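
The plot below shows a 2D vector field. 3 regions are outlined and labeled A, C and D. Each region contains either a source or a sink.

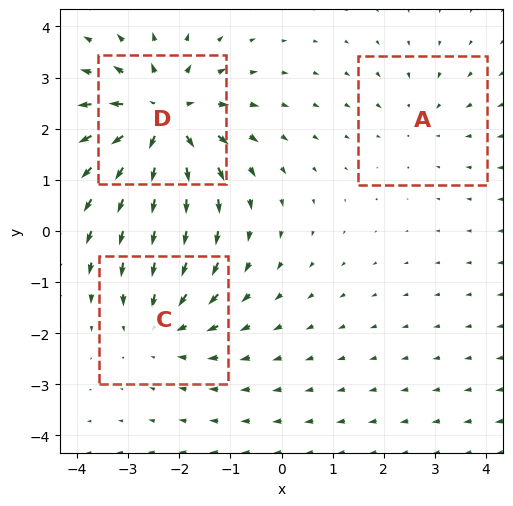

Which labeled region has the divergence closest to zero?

Divergence at each region's feature centre — A: about -2, C: about -3, D: about +5. Region A is closest to zero.

A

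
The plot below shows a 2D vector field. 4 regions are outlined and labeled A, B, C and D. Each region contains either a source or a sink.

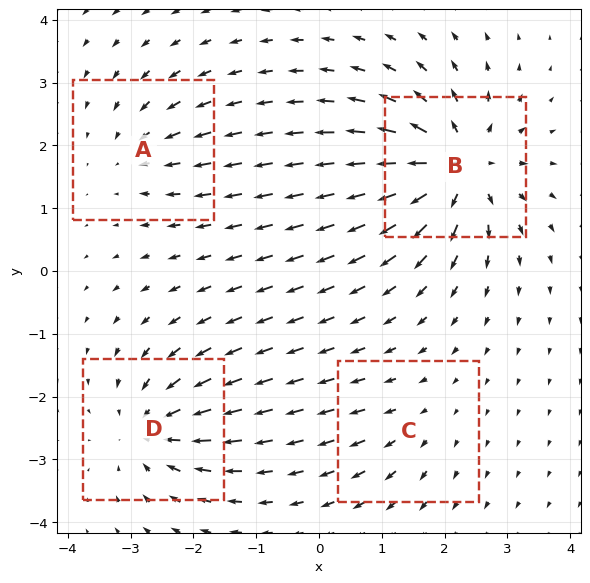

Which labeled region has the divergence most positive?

Divergence at each region's feature centre — A: about -4, B: about +9, C: about +3, D: about -6. Region B is most positive.

B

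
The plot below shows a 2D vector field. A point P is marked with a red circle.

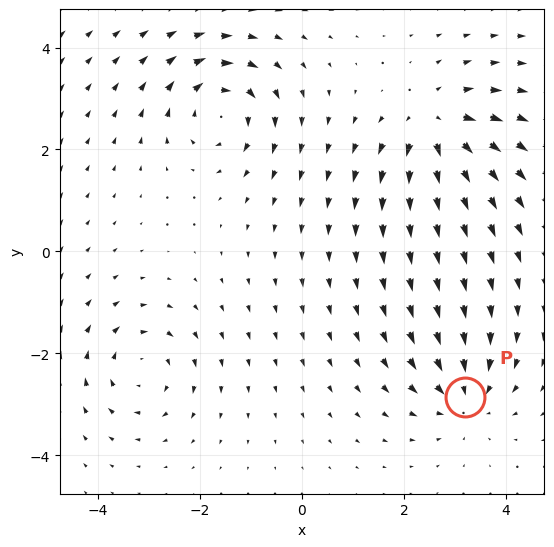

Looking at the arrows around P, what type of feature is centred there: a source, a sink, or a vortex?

At P (3.2, -2.9) the arrows converge inward. Divergence about -5, curl ≈0 — negative divergence with near-zero curl is a sink.

sink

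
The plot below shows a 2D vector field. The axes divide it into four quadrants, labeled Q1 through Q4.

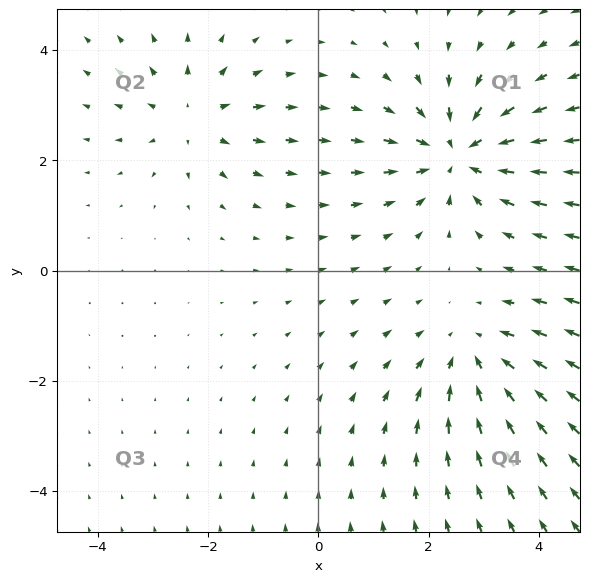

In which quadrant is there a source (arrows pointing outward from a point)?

Q2

The source sits at approximately (-2.3, 2.8), which lies in quadrant Q2. The divergence there is about +3, positive as expected for a source.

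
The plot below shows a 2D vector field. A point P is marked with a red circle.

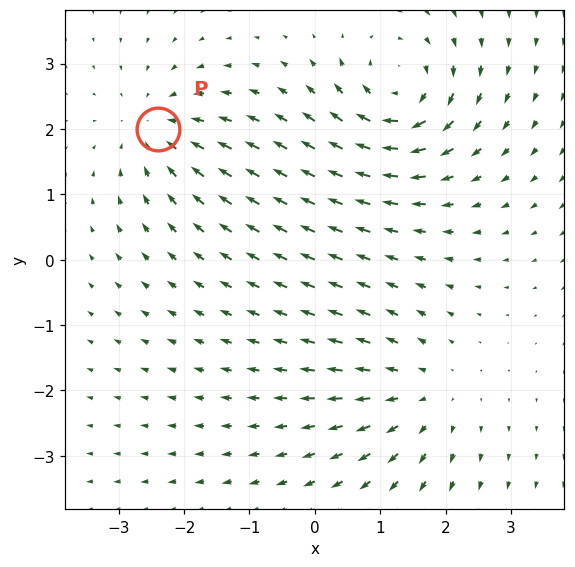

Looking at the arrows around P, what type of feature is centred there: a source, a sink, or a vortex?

At P (-2.4, 2.0) the arrows converge inward. Divergence about -4, curl ≈0 — negative divergence with near-zero curl is a sink.

sink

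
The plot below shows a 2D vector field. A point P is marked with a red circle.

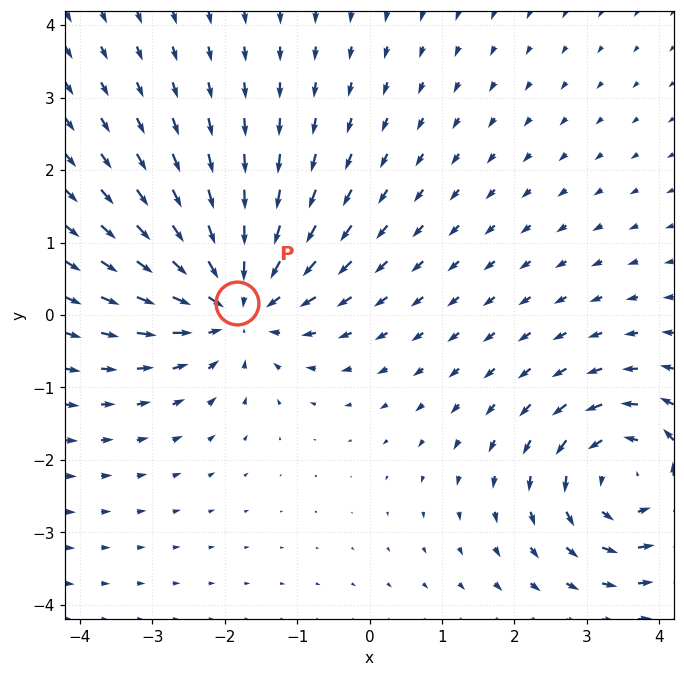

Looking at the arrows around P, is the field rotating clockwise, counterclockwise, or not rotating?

Near P at (-1.8, 0.2) the arrows show no circulation. The curl there is ≈0.

not rotating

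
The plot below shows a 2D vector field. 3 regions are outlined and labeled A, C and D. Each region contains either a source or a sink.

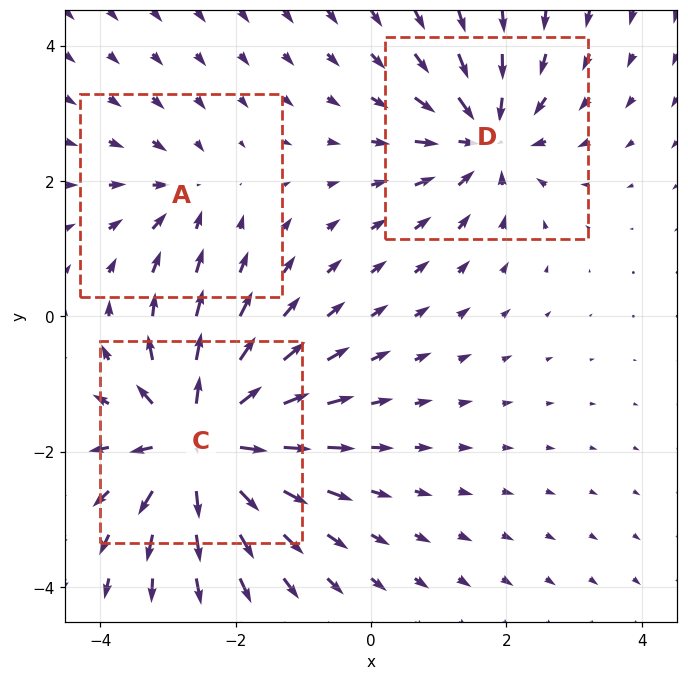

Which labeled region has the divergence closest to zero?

A

Divergence at each region's feature centre — A: about -2, C: about +6, D: about -4. Region A is closest to zero.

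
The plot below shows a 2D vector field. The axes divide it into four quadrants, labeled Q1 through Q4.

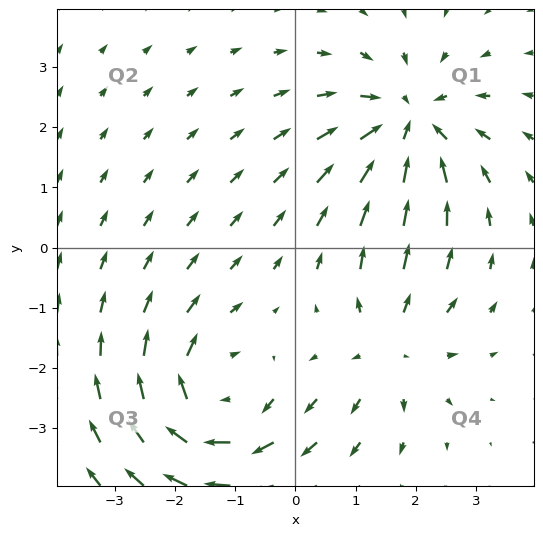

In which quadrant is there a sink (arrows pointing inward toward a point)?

Q1

The sink sits at approximately (1.9, 2.1), which lies in quadrant Q1. The divergence there is about -4, negative as expected for a sink.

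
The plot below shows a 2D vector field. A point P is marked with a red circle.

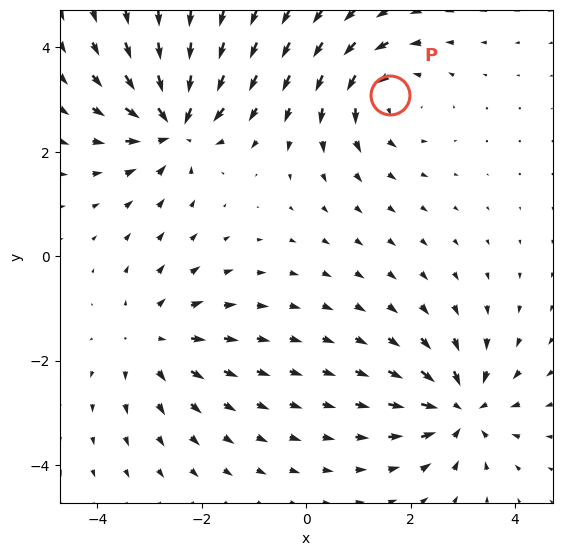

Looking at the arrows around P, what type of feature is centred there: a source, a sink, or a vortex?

vortex

At P (1.6, 3.1) the arrows circulate counterclockwise. Divergence ≈0, curl about +4 — near-zero divergence with nonzero curl is a vortex.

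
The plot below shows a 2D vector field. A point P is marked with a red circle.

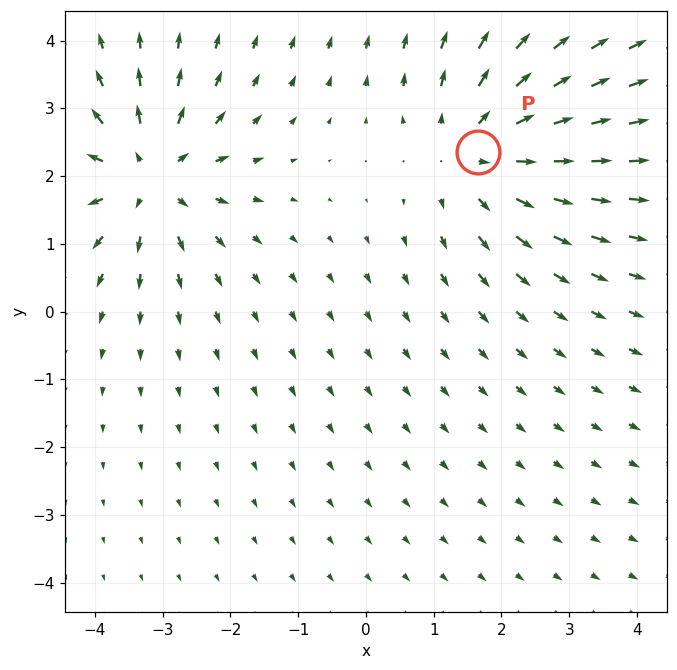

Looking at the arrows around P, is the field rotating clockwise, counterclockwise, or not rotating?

Near P at (1.6, 2.4) the arrows show no circulation. The curl there is ≈0.

not rotating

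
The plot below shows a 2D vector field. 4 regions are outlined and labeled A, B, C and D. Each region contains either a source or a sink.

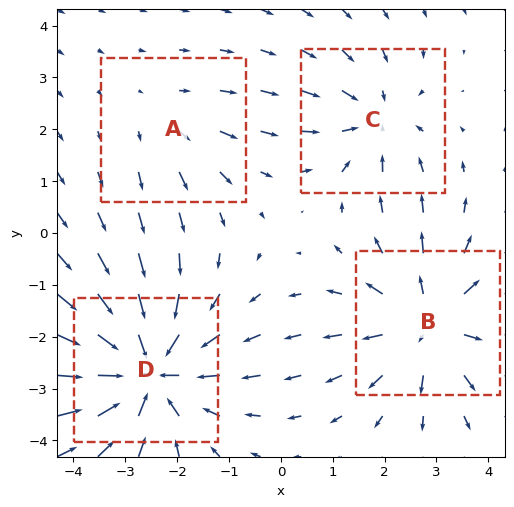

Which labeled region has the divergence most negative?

D

Divergence at each region's feature centre — A: about +2, B: about +5, C: about -3, D: about -6. Region D is most negative.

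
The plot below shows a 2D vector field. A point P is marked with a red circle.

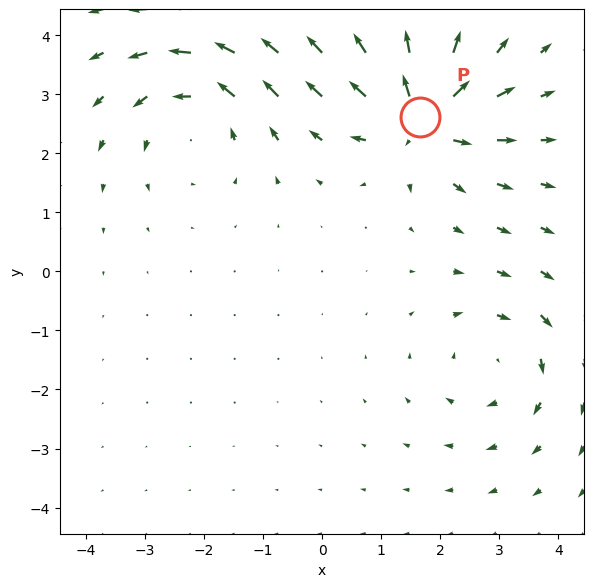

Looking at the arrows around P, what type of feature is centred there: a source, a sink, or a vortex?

At P (1.7, 2.6) the arrows spread outward. Divergence about +6, curl ≈0 — positive divergence with near-zero curl is a source.

source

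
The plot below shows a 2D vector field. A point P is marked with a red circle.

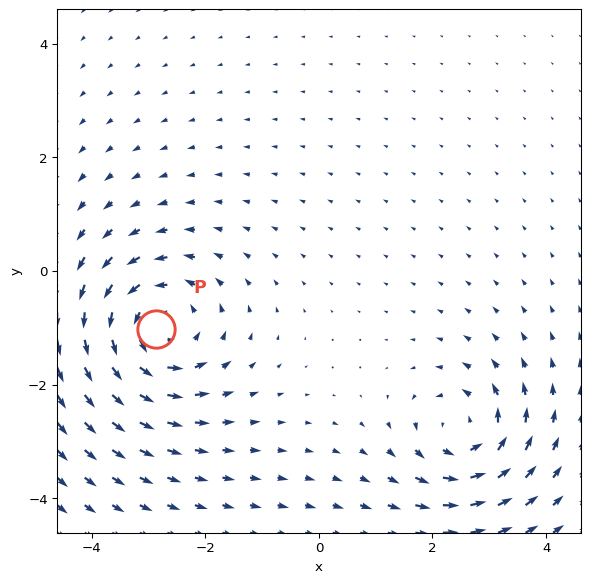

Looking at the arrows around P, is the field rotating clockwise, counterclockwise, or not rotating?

Near P at (-2.9, -1.0) the arrows circulate counterclockwise. The curl (z-component) there is about +4; positive curl means counterclockwise rotation.

counterclockwise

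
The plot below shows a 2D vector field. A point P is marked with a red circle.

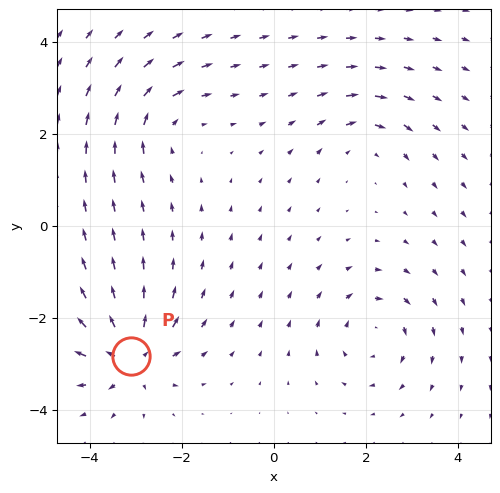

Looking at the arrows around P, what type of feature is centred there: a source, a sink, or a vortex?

At P (-3.1, -2.8) the arrows spread outward. Divergence about +7, curl ≈0 — positive divergence with near-zero curl is a source.

source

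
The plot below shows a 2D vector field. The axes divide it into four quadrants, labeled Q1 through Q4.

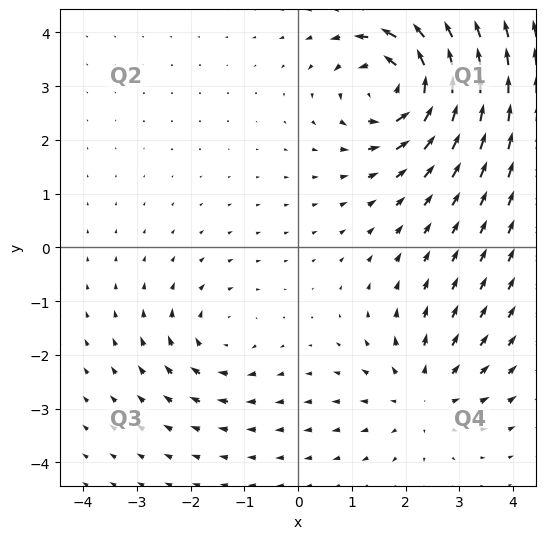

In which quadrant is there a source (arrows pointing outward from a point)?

Q4

The source sits at approximately (2.3, -2.7), which lies in quadrant Q4. The divergence there is about +3, positive as expected for a source.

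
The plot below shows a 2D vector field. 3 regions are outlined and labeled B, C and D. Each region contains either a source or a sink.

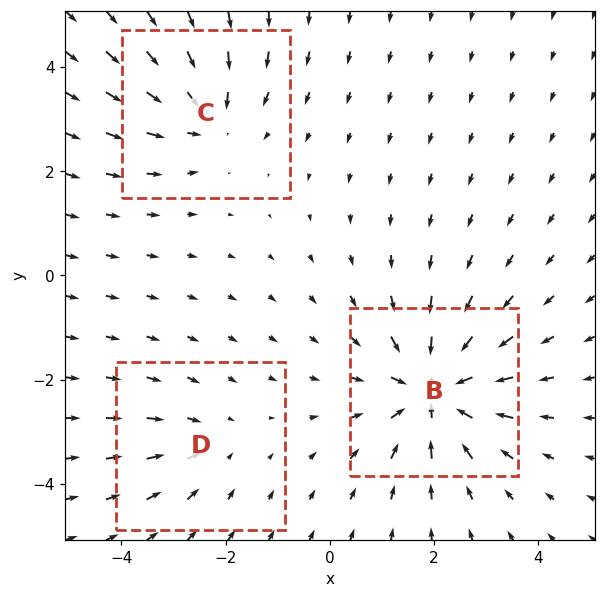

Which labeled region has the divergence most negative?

B

Divergence at each region's feature centre — B: about -5, C: about -3, D: about -2. Region B is most negative.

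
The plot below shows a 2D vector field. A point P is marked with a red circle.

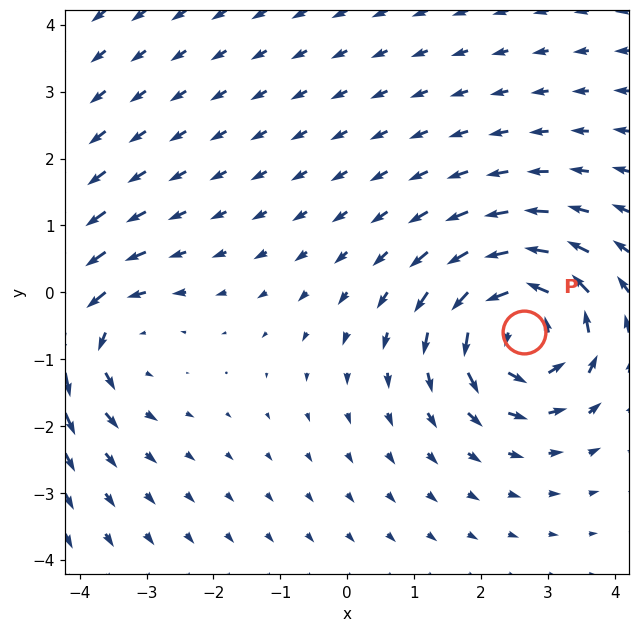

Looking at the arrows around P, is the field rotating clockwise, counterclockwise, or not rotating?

counterclockwise

Near P at (2.6, -0.6) the arrows circulate counterclockwise. The curl (z-component) there is about +6; positive curl means counterclockwise rotation.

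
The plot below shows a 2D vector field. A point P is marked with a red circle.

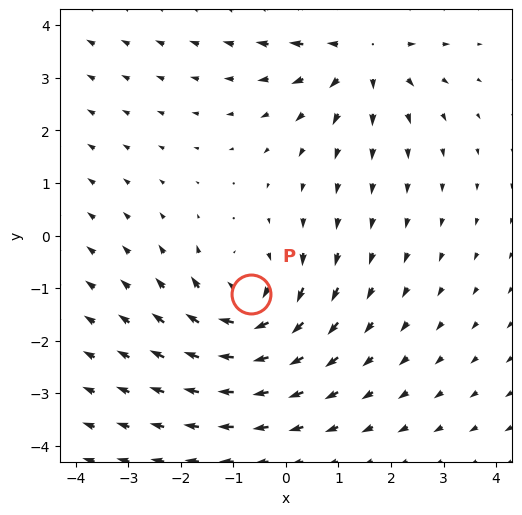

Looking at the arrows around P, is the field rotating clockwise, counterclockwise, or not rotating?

clockwise

Near P at (-0.7, -1.1) the arrows circulate clockwise. The curl (z-component) there is about -5; negative curl means clockwise rotation.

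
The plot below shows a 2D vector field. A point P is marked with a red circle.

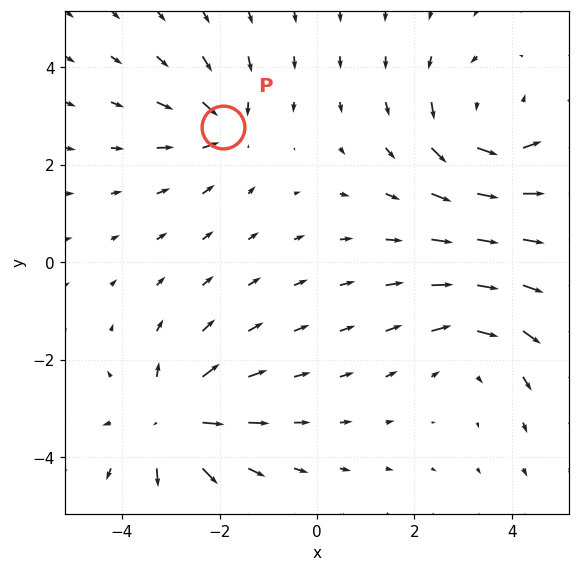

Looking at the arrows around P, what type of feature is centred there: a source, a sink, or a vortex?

sink

At P (-1.9, 2.8) the arrows converge inward. Divergence about -5, curl ≈0 — negative divergence with near-zero curl is a sink.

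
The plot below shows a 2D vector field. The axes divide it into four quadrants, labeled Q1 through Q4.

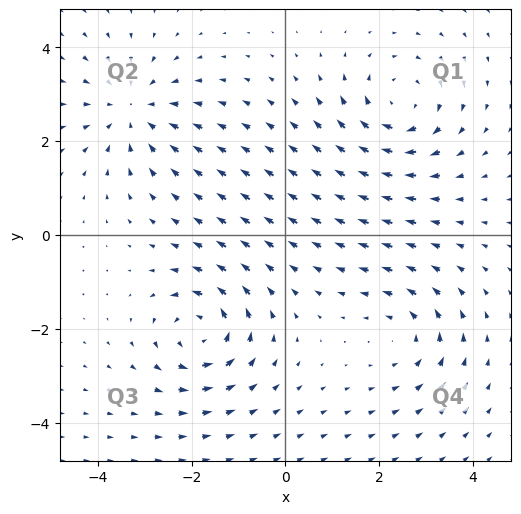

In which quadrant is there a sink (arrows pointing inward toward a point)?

Q2

The sink sits at approximately (-3.2, 2.7), which lies in quadrant Q2. The divergence there is about -4, negative as expected for a sink.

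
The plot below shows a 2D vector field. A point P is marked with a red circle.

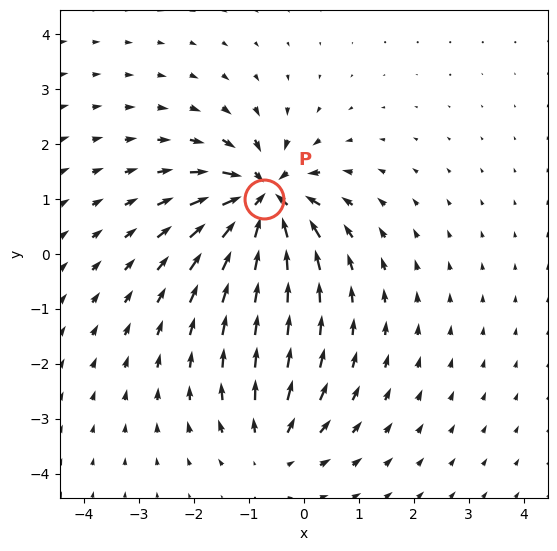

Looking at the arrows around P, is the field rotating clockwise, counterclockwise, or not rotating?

Near P at (-0.7, 1.0) the arrows show no circulation. The curl there is ≈0.

not rotating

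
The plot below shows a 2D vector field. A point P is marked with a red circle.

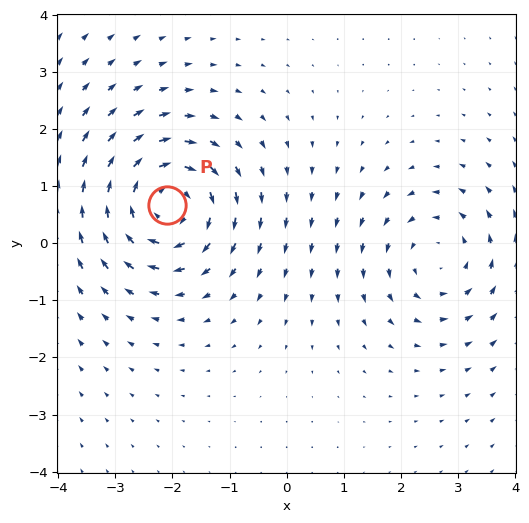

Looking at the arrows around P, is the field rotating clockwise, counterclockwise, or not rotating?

clockwise

Near P at (-2.1, 0.7) the arrows circulate clockwise. The curl (z-component) there is about -6; negative curl means clockwise rotation.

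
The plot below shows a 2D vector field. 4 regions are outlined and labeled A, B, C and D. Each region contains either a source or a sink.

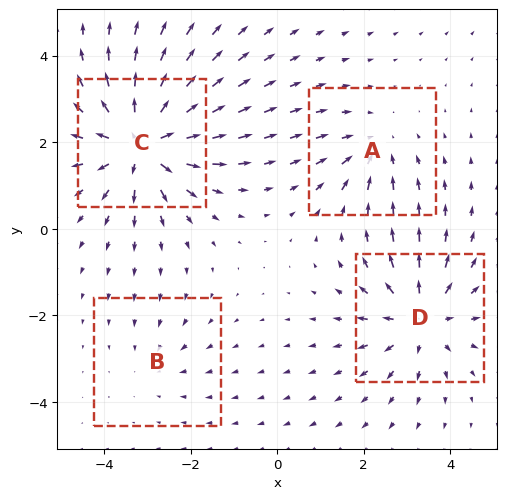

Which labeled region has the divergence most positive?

C

Divergence at each region's feature centre — A: about -3, B: about -2, C: about +7, D: about +5. Region C is most positive.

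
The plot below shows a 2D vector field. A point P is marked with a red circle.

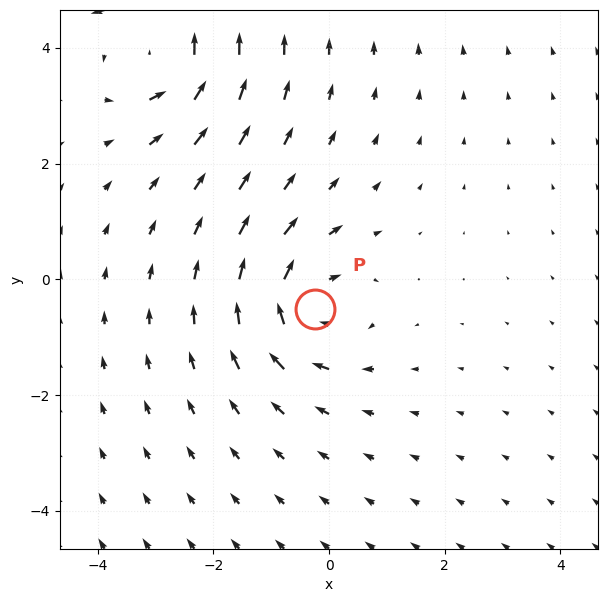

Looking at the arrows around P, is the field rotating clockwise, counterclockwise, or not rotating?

clockwise

Near P at (-0.2, -0.5) the arrows circulate clockwise. The curl (z-component) there is about -4; negative curl means clockwise rotation.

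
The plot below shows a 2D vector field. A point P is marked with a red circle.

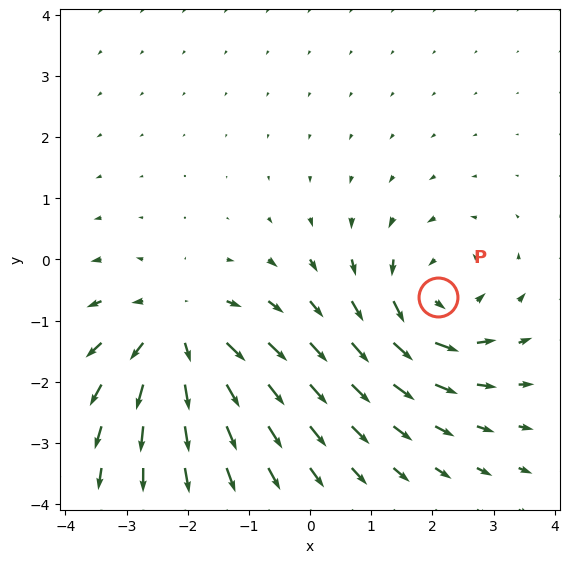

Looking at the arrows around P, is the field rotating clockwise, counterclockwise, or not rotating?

counterclockwise

Near P at (2.1, -0.6) the arrows circulate counterclockwise. The curl (z-component) there is about +3; positive curl means counterclockwise rotation.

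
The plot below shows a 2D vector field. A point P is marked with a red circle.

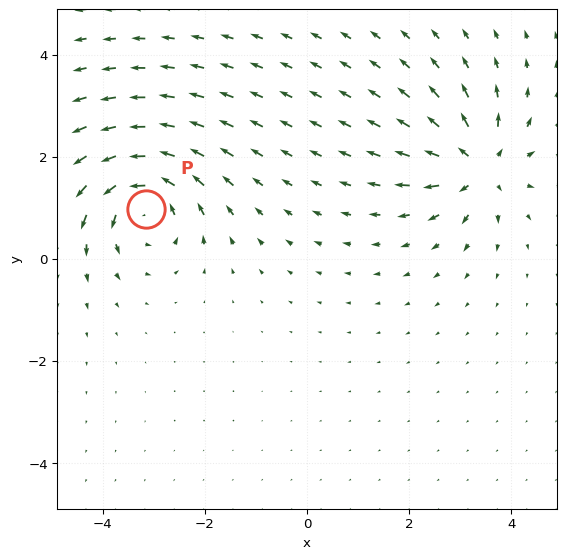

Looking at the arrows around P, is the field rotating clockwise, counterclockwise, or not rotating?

Near P at (-3.2, 1.0) the arrows circulate counterclockwise. The curl (z-component) there is about +5; positive curl means counterclockwise rotation.

counterclockwise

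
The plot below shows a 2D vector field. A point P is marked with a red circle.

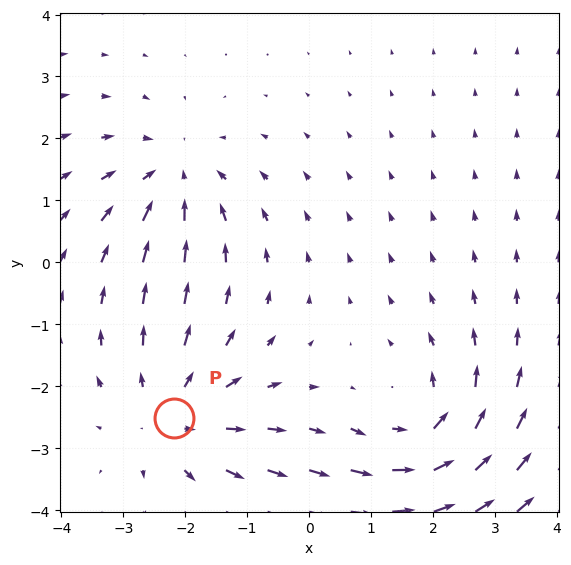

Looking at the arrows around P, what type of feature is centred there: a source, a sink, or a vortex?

source

At P (-2.2, -2.5) the arrows spread outward. Divergence about +4, curl ≈0 — positive divergence with near-zero curl is a source.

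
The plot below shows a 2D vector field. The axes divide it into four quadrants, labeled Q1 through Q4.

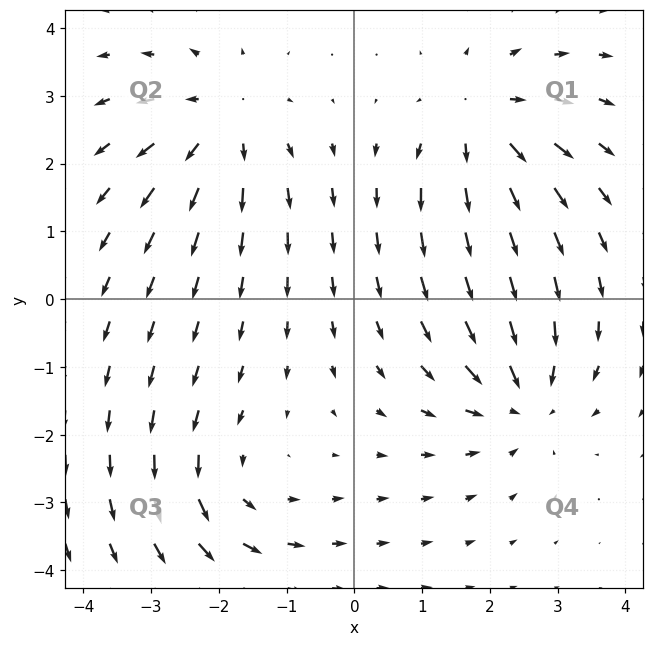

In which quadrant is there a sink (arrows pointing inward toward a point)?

The sink sits at approximately (2.5, -1.5), which lies in quadrant Q4. The divergence there is about -5, negative as expected for a sink.

Q4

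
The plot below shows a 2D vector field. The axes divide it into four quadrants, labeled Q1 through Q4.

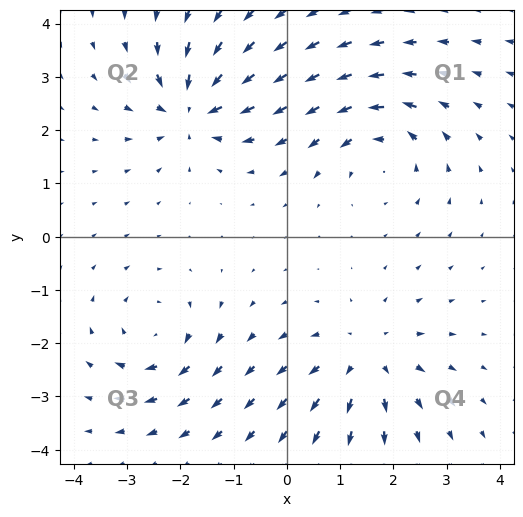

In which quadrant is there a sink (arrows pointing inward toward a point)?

Q2

The sink sits at approximately (-1.8, 2.4), which lies in quadrant Q2. The divergence there is about -7, negative as expected for a sink.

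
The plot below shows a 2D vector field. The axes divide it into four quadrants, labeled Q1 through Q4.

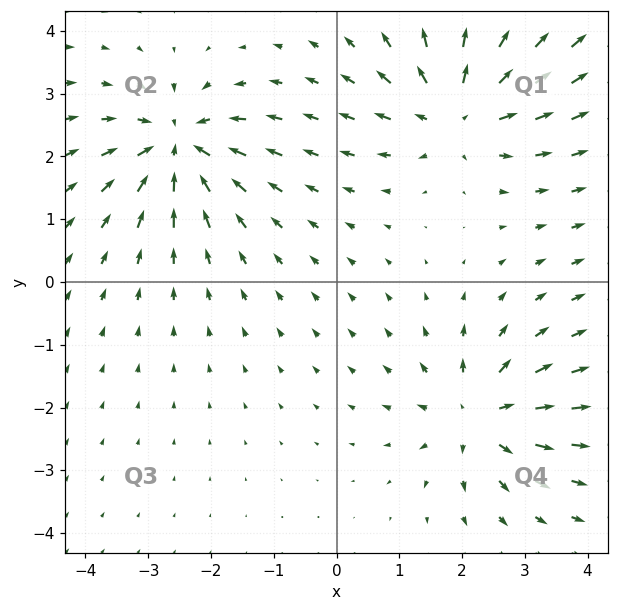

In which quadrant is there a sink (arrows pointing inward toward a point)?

The sink sits at approximately (-2.5, 2.2), which lies in quadrant Q2. The divergence there is about -5, negative as expected for a sink.

Q2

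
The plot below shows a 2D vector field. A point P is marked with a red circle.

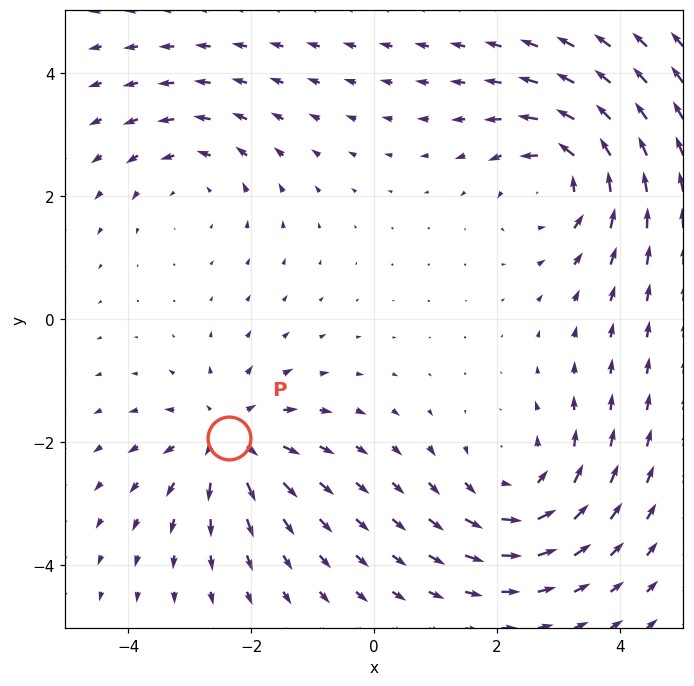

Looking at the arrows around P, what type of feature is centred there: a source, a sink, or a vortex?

source

At P (-2.4, -1.9) the arrows spread outward. Divergence about +5, curl ≈0 — positive divergence with near-zero curl is a source.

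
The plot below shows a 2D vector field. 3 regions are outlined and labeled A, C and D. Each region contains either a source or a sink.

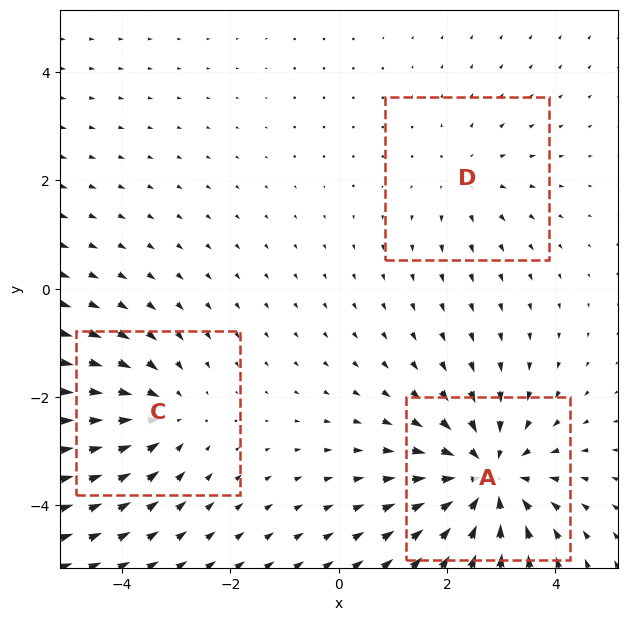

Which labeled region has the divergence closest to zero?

D

Divergence at each region's feature centre — A: about -4, C: about -3, D: about +2. Region D is closest to zero.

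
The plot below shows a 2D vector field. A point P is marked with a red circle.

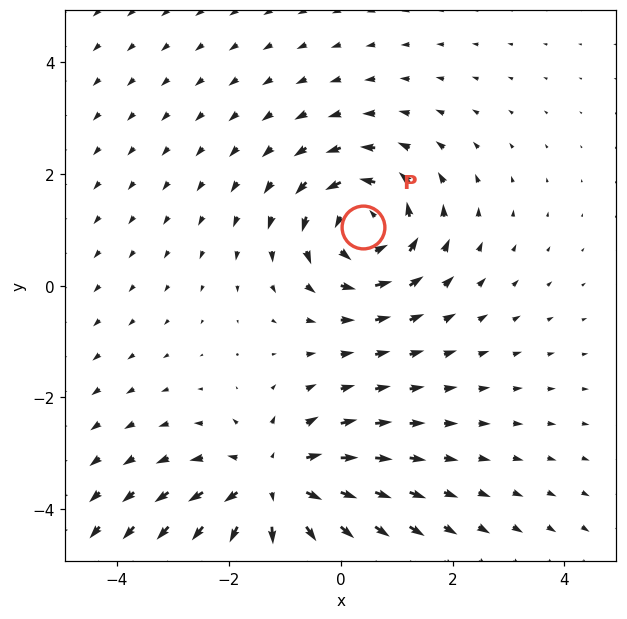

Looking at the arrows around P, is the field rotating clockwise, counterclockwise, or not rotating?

counterclockwise

Near P at (0.4, 1.1) the arrows circulate counterclockwise. The curl (z-component) there is about +4; positive curl means counterclockwise rotation.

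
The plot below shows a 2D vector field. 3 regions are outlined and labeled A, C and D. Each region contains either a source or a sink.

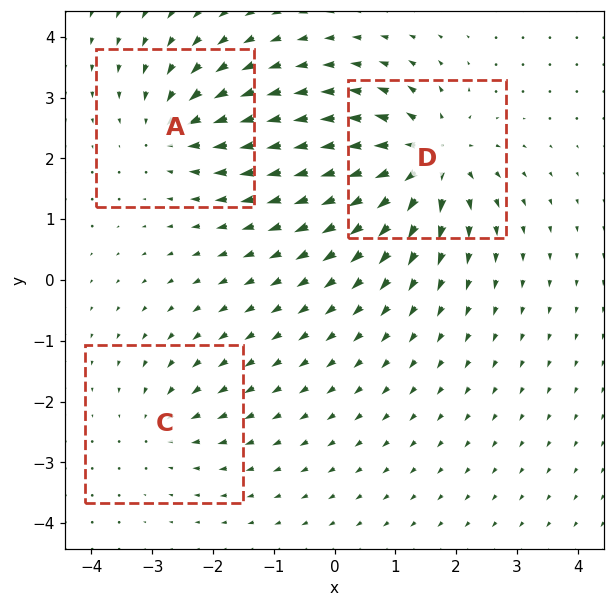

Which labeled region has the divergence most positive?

Divergence at each region's feature centre — A: about -4, C: about -2, D: about +6. Region D is most positive.

D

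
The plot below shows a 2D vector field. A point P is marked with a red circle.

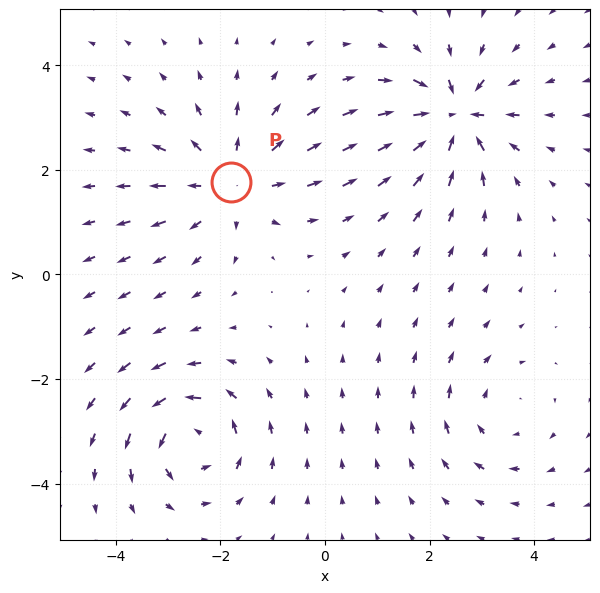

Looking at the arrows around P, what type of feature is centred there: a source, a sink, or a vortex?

source

At P (-1.8, 1.8) the arrows spread outward. Divergence about +3, curl ≈0 — positive divergence with near-zero curl is a source.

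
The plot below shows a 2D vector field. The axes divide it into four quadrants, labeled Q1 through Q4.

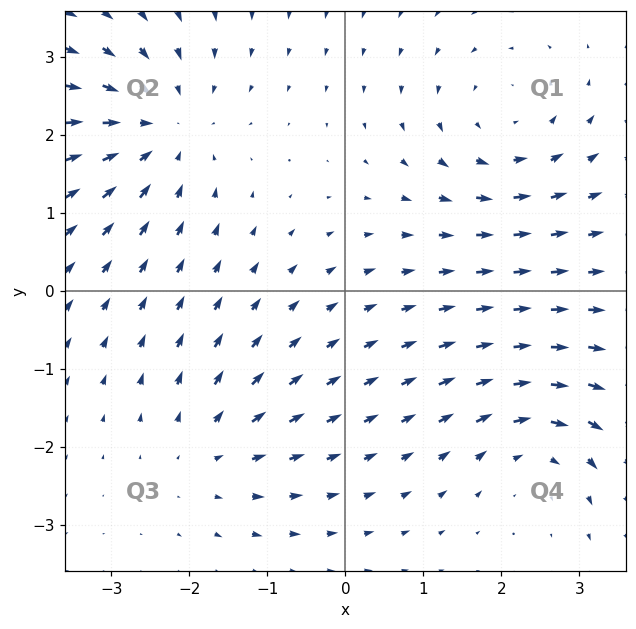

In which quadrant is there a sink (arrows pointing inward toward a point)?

The sink sits at approximately (-2.4, 2.1), which lies in quadrant Q2. The divergence there is about -4, negative as expected for a sink.

Q2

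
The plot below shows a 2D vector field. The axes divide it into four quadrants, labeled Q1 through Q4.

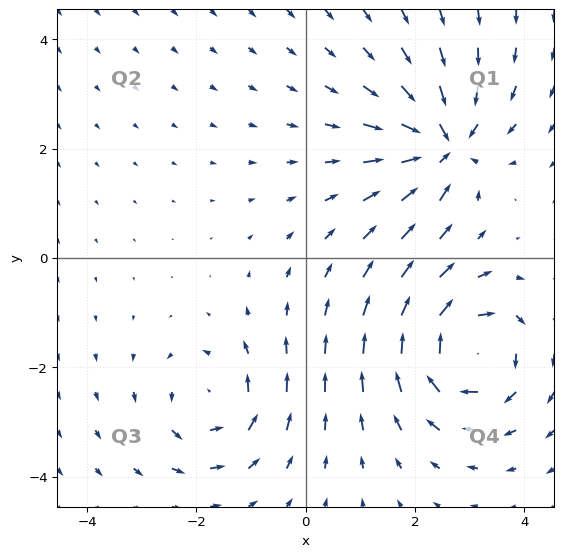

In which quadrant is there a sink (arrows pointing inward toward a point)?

Q1

The sink sits at approximately (2.5, 2.1), which lies in quadrant Q1. The divergence there is about -5, negative as expected for a sink.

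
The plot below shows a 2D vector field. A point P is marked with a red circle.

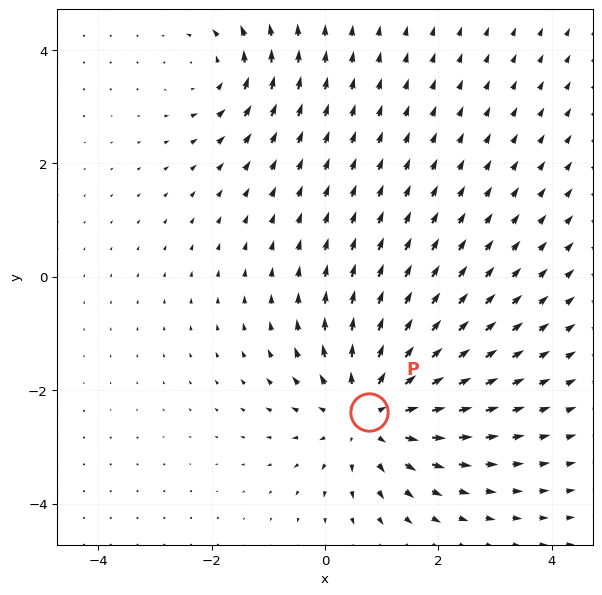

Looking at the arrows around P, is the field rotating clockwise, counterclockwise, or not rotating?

Near P at (0.8, -2.4) the arrows show no circulation. The curl there is ≈0.

not rotating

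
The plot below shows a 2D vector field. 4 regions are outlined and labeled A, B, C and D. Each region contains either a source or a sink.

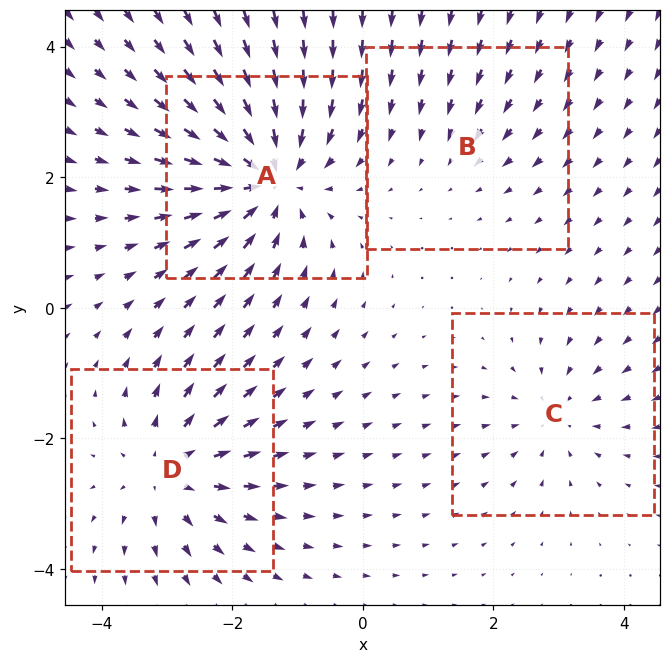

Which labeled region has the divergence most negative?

A

Divergence at each region's feature centre — A: about -7, B: about -2, C: about -3, D: about +5. Region A is most negative.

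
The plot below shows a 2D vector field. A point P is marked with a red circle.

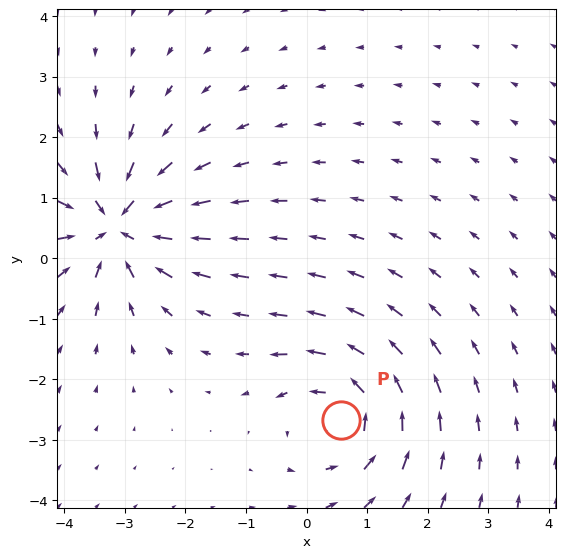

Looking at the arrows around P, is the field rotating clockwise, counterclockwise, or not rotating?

counterclockwise

Near P at (0.6, -2.7) the arrows circulate counterclockwise. The curl (z-component) there is about +4; positive curl means counterclockwise rotation.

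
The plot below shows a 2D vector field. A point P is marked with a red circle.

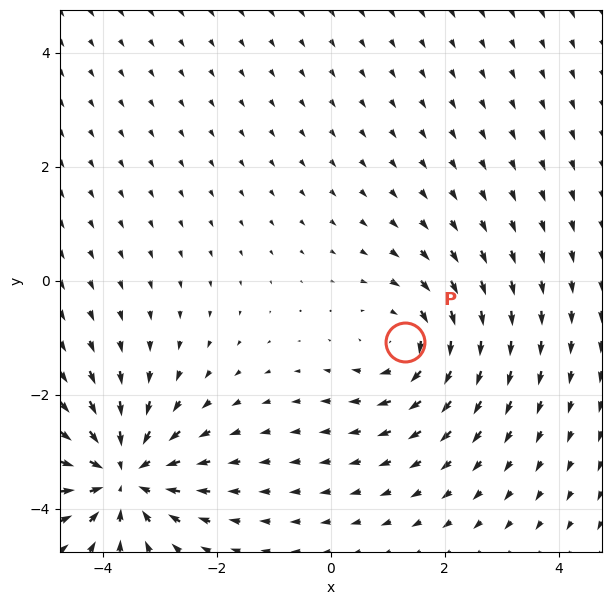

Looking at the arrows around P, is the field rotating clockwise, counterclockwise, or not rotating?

Near P at (1.3, -1.1) the arrows circulate clockwise. The curl (z-component) there is about -3; negative curl means clockwise rotation.

clockwise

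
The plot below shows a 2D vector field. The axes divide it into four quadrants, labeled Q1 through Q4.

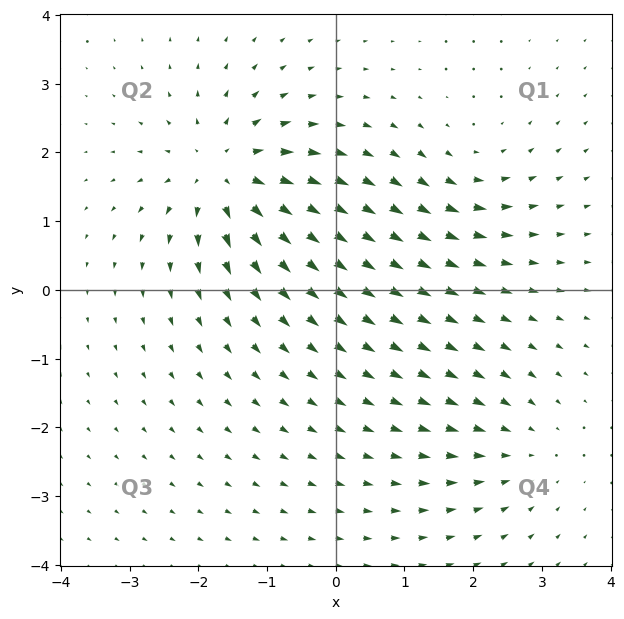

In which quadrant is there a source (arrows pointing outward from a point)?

The source sits at approximately (-1.6, 1.7), which lies in quadrant Q2. The divergence there is about +5, positive as expected for a source.

Q2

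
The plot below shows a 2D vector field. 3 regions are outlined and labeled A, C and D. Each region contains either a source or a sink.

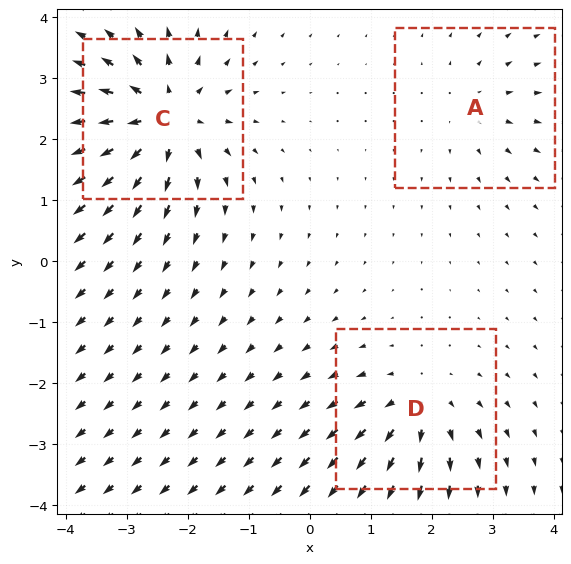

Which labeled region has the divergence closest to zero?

A

Divergence at each region's feature centre — A: about +2, C: about +6, D: about +4. Region A is closest to zero.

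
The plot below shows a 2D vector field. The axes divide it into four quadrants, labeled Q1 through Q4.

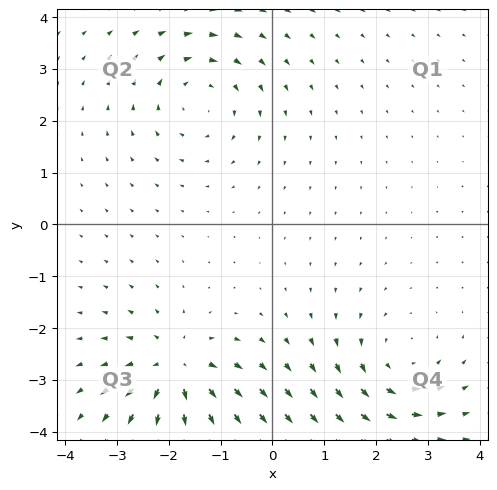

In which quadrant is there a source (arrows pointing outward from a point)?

Q3

The source sits at approximately (-1.9, -2.8), which lies in quadrant Q3. The divergence there is about +6, positive as expected for a source.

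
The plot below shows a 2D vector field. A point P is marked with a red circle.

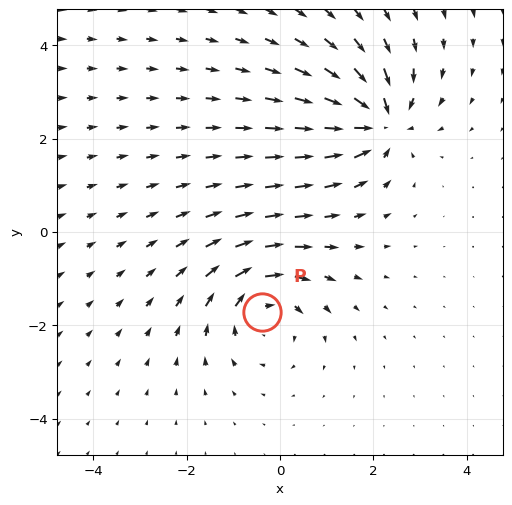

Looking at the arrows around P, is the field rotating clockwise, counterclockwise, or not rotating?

clockwise

Near P at (-0.4, -1.7) the arrows circulate clockwise. The curl (z-component) there is about -4; negative curl means clockwise rotation.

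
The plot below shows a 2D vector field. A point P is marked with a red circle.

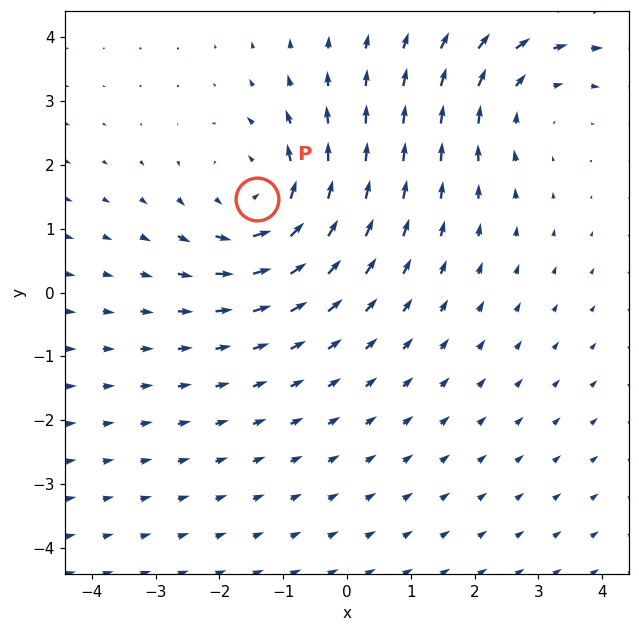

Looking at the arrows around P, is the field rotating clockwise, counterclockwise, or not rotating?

counterclockwise

Near P at (-1.4, 1.5) the arrows circulate counterclockwise. The curl (z-component) there is about +4; positive curl means counterclockwise rotation.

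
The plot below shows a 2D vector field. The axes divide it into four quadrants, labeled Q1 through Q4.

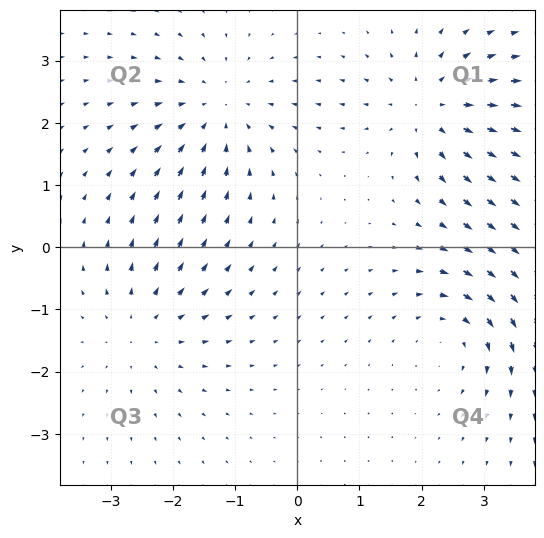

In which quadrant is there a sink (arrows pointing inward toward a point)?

Q2

The sink sits at approximately (-1.3, 2.2), which lies in quadrant Q2. The divergence there is about -4, negative as expected for a sink.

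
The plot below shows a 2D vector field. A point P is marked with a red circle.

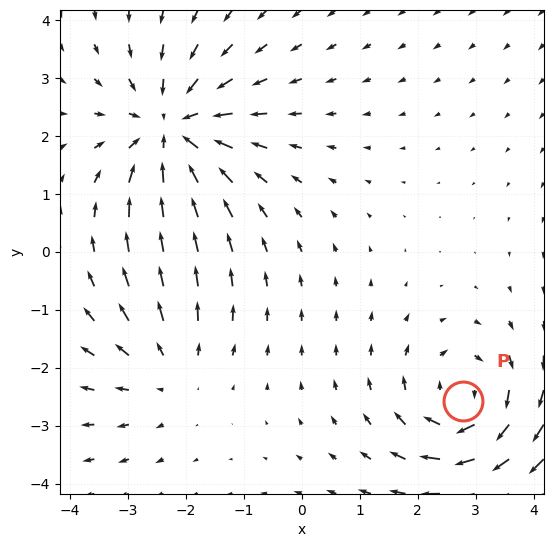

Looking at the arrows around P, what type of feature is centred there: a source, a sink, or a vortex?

vortex

At P (2.8, -2.6) the arrows circulate clockwise. Divergence ≈0, curl about -4 — near-zero divergence with nonzero curl is a vortex.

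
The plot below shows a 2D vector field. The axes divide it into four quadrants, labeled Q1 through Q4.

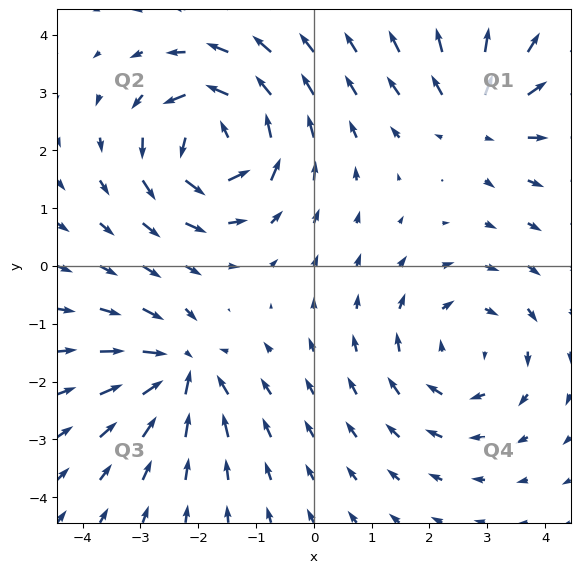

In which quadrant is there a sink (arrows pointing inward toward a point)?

The sink sits at approximately (-2.3, -1.8), which lies in quadrant Q3. The divergence there is about -5, negative as expected for a sink.

Q3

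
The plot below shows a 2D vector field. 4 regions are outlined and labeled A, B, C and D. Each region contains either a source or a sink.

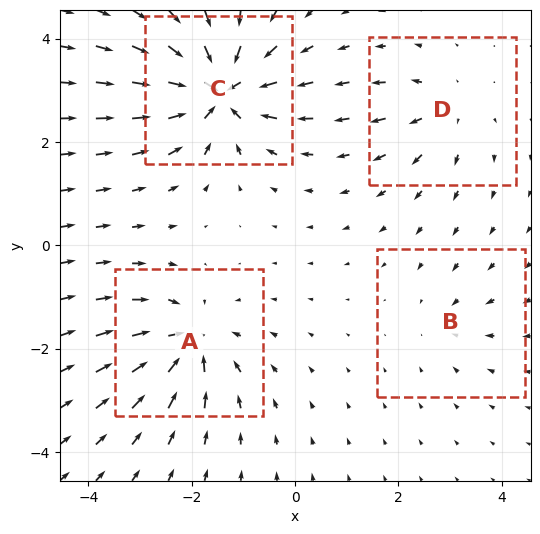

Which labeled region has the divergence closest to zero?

Divergence at each region's feature centre — A: about -6, B: about -3, C: about -9, D: about +4. Region B is closest to zero.

B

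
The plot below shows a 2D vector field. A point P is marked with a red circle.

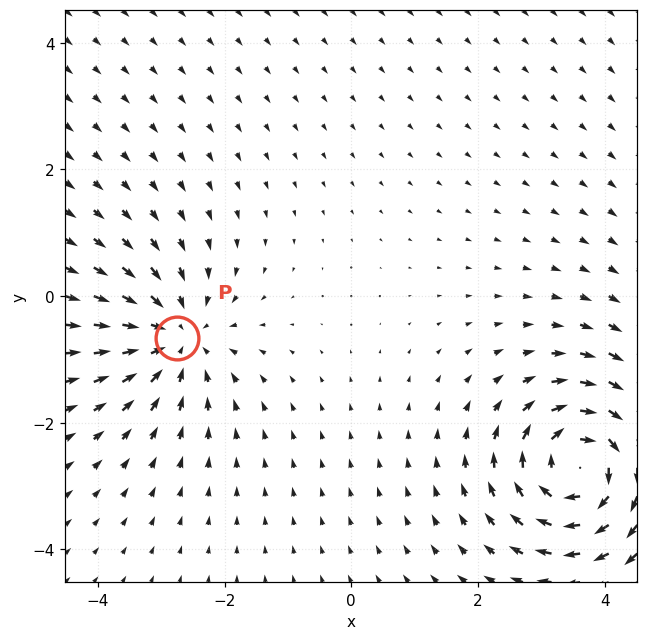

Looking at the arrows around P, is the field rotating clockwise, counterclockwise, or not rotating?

not rotating

Near P at (-2.8, -0.7) the arrows show no circulation. The curl there is ≈0.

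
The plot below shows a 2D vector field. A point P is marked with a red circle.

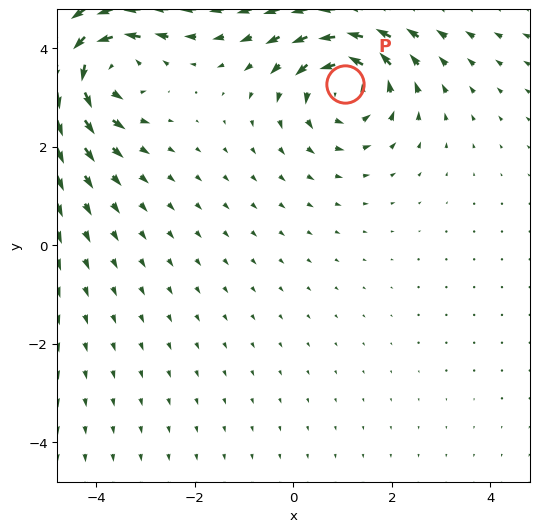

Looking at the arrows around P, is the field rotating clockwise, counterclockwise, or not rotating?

counterclockwise

Near P at (1.0, 3.3) the arrows circulate counterclockwise. The curl (z-component) there is about +4; positive curl means counterclockwise rotation.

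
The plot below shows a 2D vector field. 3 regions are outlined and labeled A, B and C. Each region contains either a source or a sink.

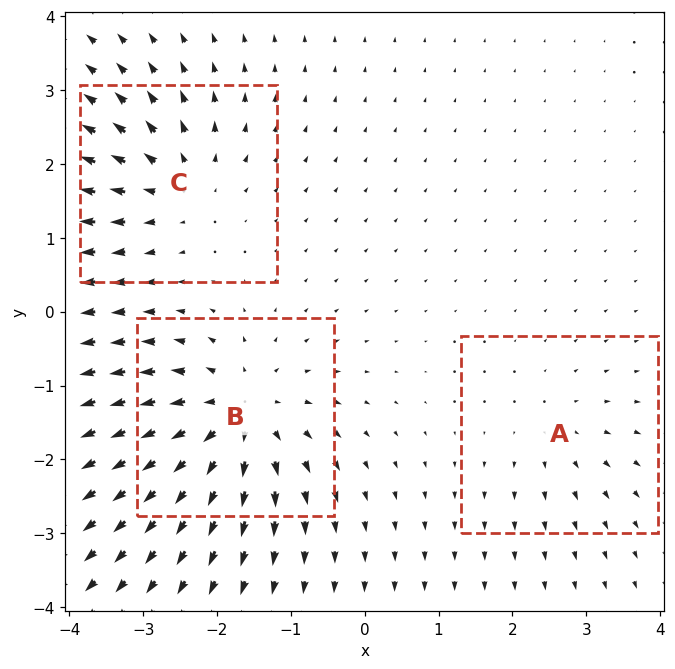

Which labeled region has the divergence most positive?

Divergence at each region's feature centre — A: about +2, B: about +6, C: about +4. Region B is most positive.

B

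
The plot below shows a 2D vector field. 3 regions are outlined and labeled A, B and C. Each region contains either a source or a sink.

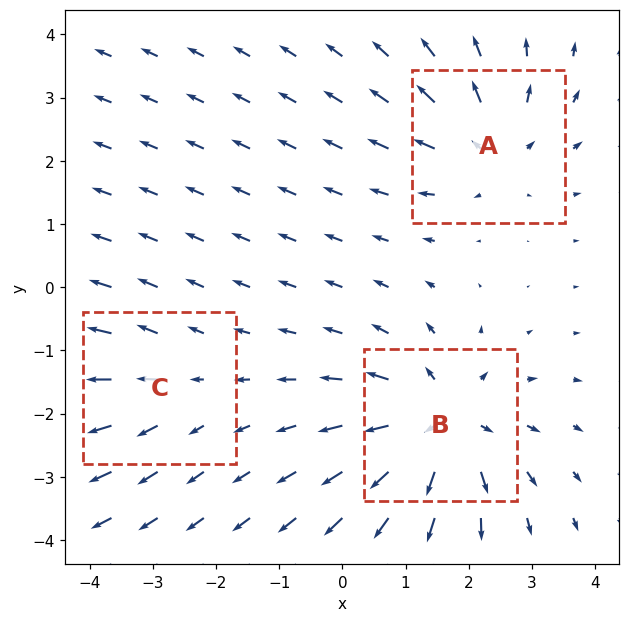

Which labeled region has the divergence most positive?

Divergence at each region's feature centre — A: about +3, B: about +5, C: about +2. Region B is most positive.

B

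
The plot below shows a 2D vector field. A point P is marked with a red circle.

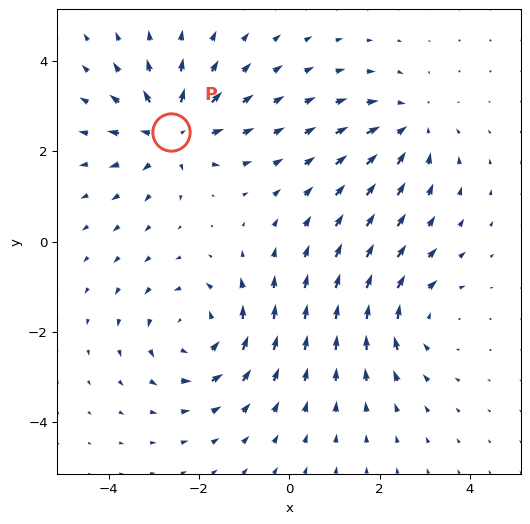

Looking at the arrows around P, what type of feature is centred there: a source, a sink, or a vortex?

source

At P (-2.6, 2.4) the arrows spread outward. Divergence about +5, curl ≈0 — positive divergence with near-zero curl is a source.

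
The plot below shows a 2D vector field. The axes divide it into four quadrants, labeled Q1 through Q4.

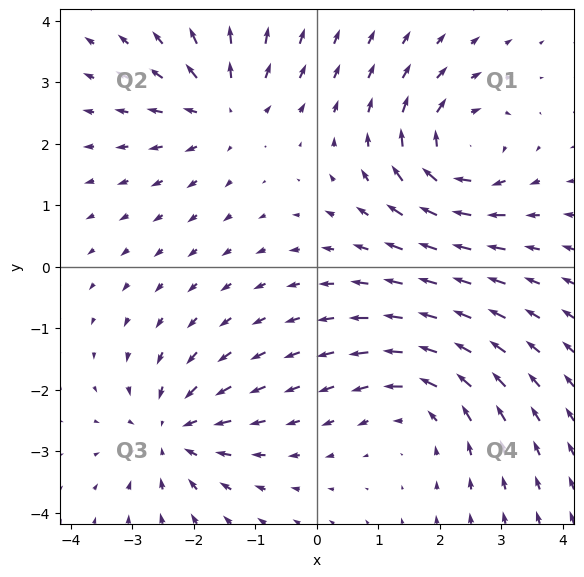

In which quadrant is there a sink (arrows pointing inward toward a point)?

The sink sits at approximately (-2.4, -2.7), which lies in quadrant Q3. The divergence there is about -4, negative as expected for a sink.

Q3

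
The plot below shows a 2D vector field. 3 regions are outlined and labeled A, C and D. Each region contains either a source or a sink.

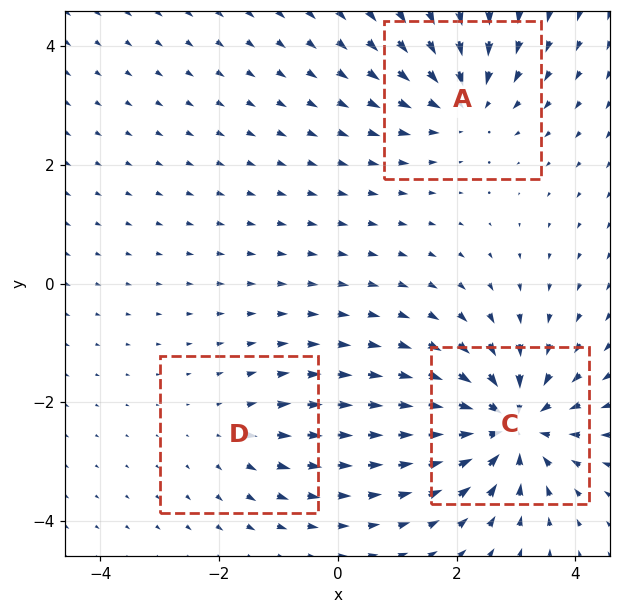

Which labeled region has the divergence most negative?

Divergence at each region's feature centre — A: about -4, C: about -6, D: about +2. Region C is most negative.

C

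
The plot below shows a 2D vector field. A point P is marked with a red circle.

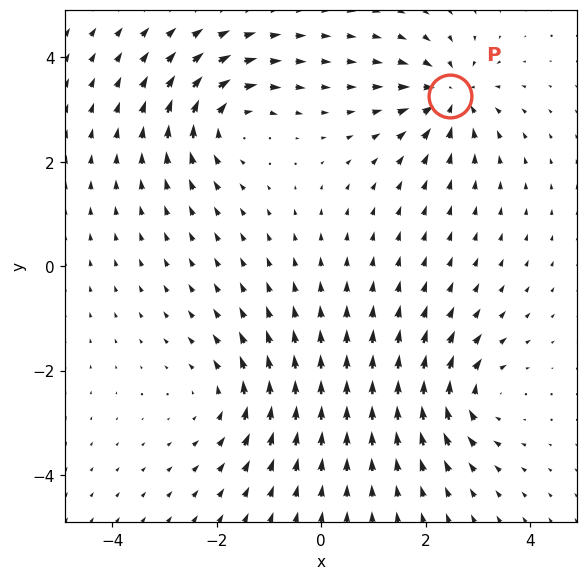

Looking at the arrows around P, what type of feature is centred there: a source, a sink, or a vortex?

sink

At P (2.5, 3.3) the arrows converge inward. Divergence about -6, curl ≈0 — negative divergence with near-zero curl is a sink.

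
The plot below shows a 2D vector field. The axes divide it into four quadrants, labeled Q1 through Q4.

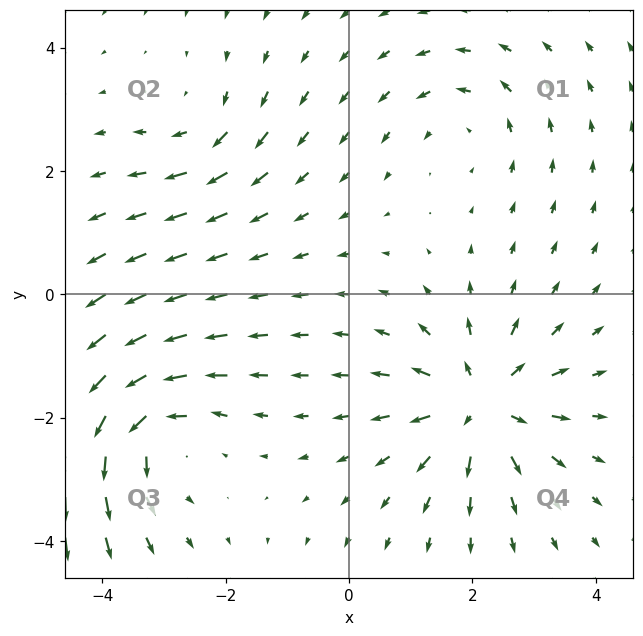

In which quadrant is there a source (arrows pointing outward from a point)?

Q4

The source sits at approximately (2.1, -1.8), which lies in quadrant Q4. The divergence there is about +6, positive as expected for a source.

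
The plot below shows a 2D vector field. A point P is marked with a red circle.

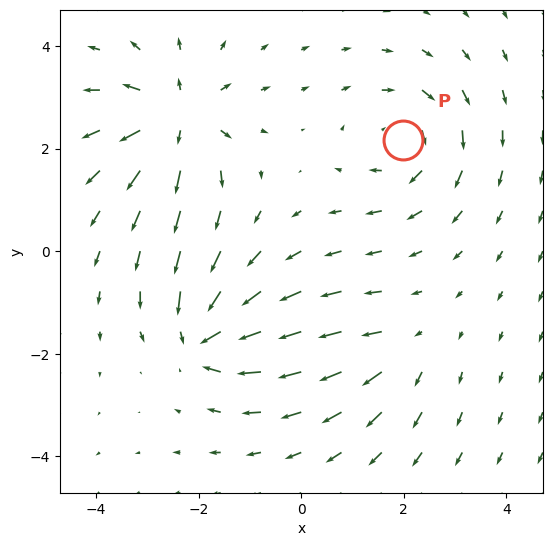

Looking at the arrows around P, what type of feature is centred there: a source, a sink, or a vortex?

vortex

At P (2.0, 2.2) the arrows circulate clockwise. Divergence ≈0, curl about -4 — near-zero divergence with nonzero curl is a vortex.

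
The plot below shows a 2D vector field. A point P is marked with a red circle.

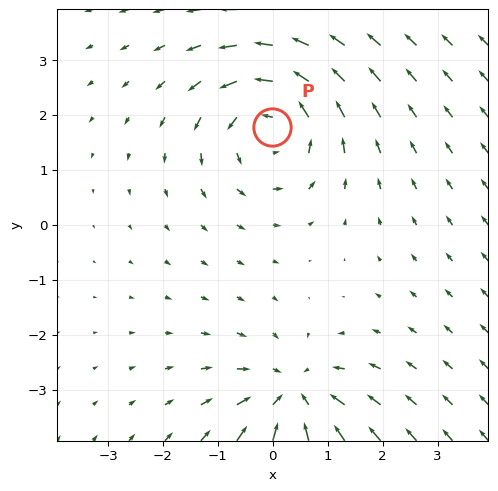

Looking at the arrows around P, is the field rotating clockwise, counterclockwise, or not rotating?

counterclockwise

Near P at (-0.0, 1.8) the arrows circulate counterclockwise. The curl (z-component) there is about +4; positive curl means counterclockwise rotation.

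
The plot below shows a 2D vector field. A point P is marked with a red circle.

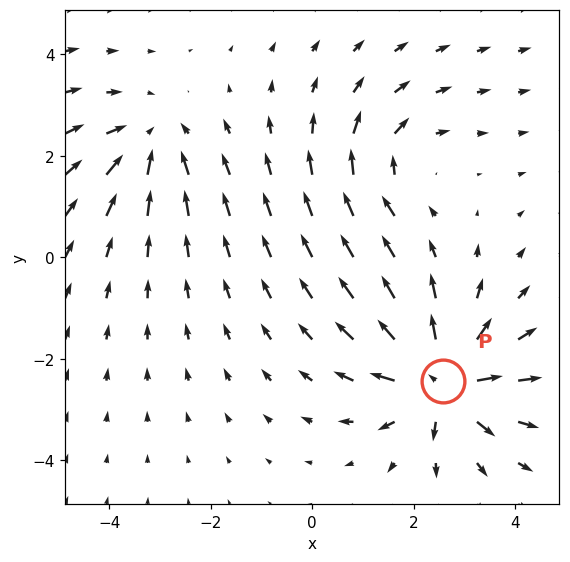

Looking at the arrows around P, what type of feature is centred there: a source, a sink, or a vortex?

source

At P (2.6, -2.5) the arrows spread outward. Divergence about +5, curl ≈0 — positive divergence with near-zero curl is a source.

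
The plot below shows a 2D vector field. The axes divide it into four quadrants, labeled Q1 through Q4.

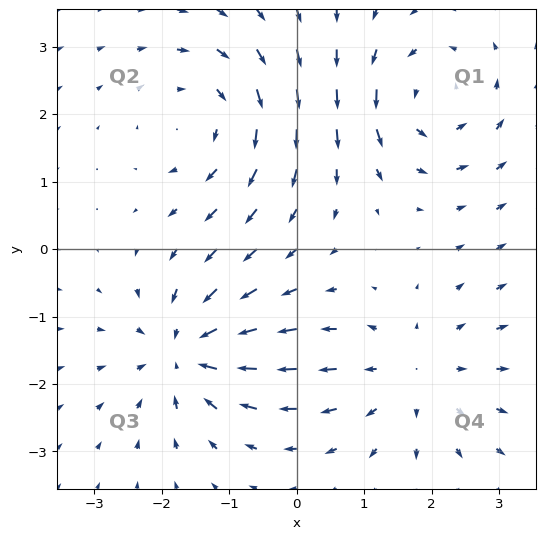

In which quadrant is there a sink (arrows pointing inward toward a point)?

Q3

The sink sits at approximately (-1.6, -1.5), which lies in quadrant Q3. The divergence there is about -5, negative as expected for a sink.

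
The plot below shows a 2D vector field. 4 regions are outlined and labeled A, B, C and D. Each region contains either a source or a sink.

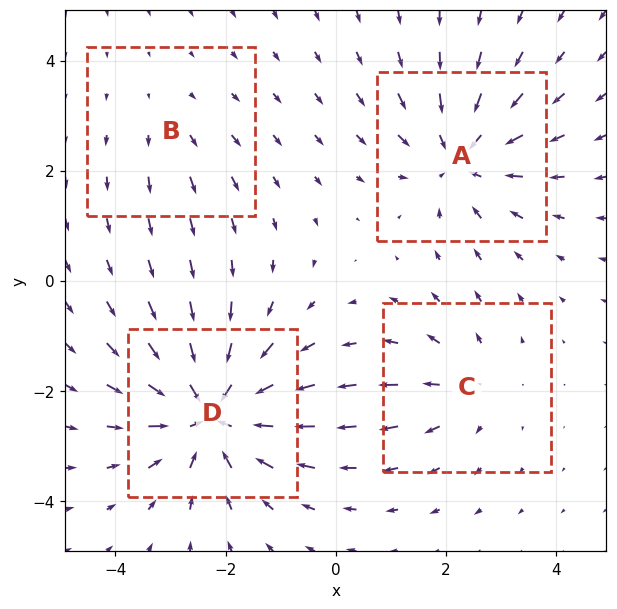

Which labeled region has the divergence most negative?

Divergence at each region's feature centre — A: about -5, B: about +2, C: about +3, D: about -7. Region D is most negative.

D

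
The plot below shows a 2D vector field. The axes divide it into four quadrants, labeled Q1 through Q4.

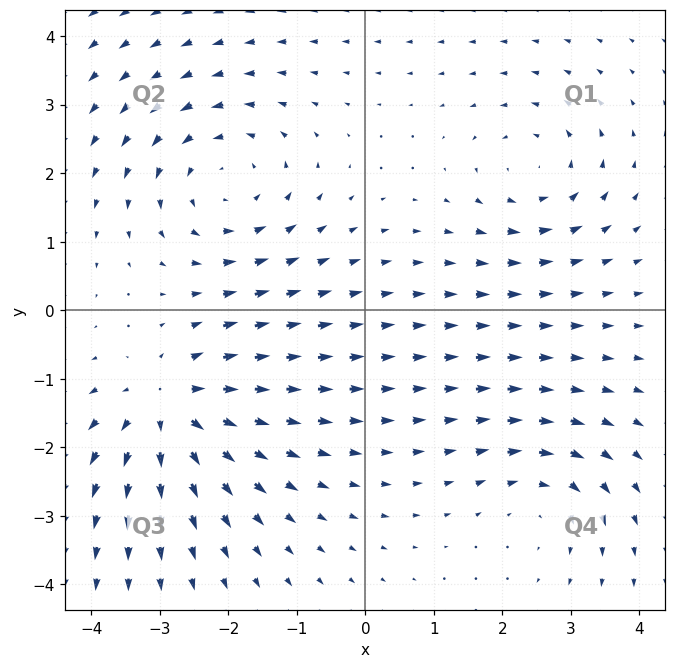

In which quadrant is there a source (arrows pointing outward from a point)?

Q3

The source sits at approximately (-2.9, -1.4), which lies in quadrant Q3. The divergence there is about +6, positive as expected for a source.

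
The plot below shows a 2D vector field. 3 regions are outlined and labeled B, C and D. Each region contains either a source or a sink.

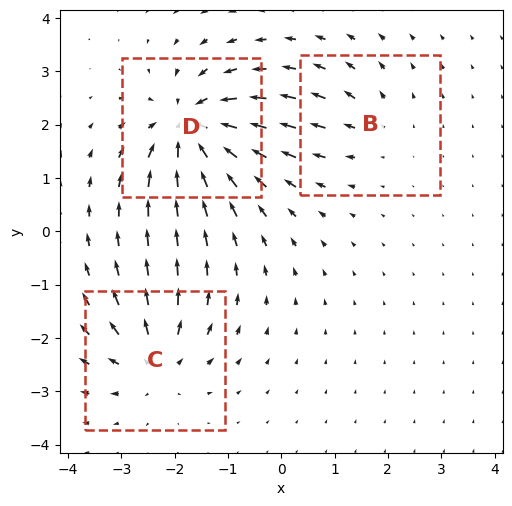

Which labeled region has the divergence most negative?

D

Divergence at each region's feature centre — B: about +2, C: about +4, D: about -6. Region D is most negative.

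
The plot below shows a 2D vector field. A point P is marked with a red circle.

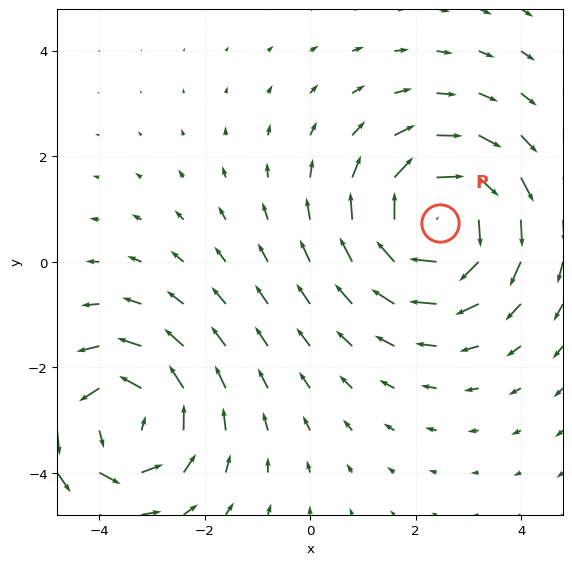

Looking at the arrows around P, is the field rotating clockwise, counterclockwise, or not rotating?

Near P at (2.5, 0.7) the arrows circulate clockwise. The curl (z-component) there is about -4; negative curl means clockwise rotation.

clockwise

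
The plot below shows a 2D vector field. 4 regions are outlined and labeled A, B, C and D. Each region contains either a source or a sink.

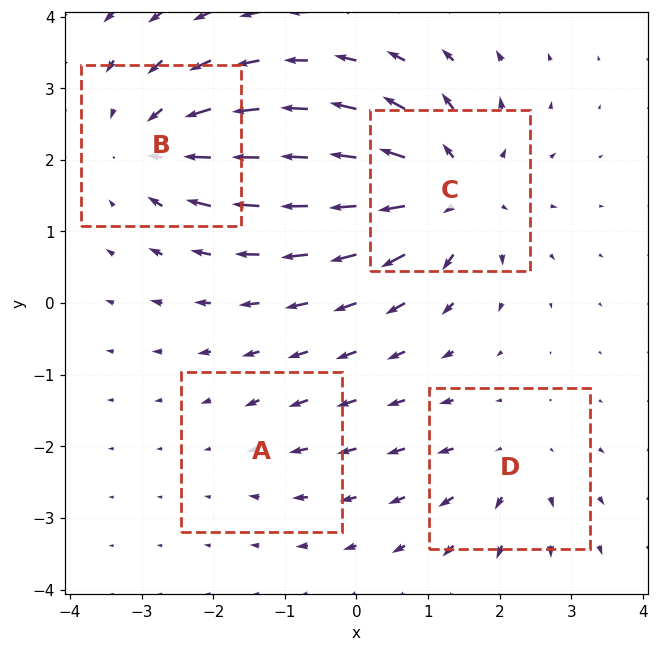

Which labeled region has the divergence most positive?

Divergence at each region's feature centre — A: about -2, B: about -6, C: about +7, D: about +4. Region C is most positive.

C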